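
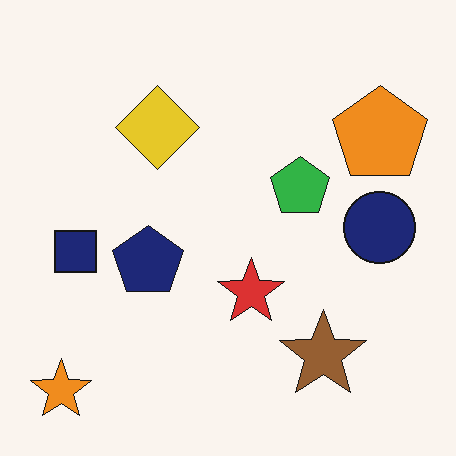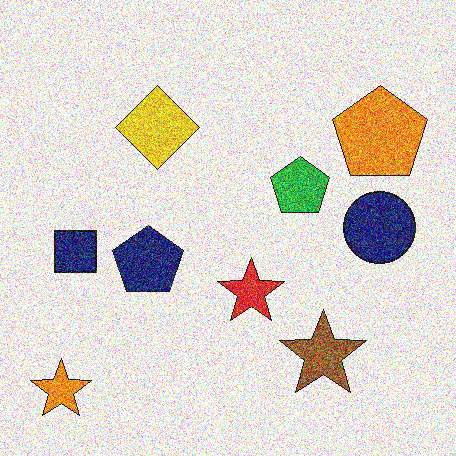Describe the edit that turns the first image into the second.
It was degraded with a thick layer of grain.

Random speckle covers the whole image, including the flat background.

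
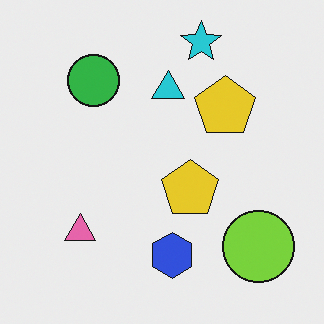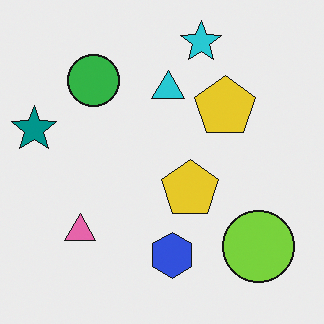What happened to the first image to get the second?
Overlaid with an additional teal star.

A teal star appears in the second image that is absent from the first.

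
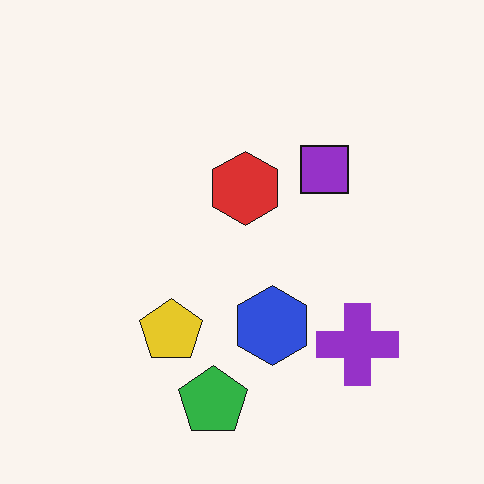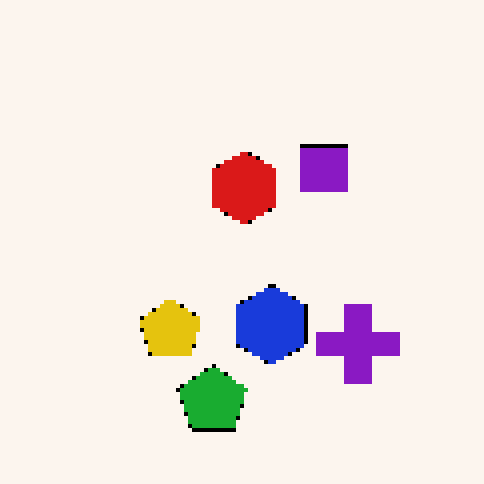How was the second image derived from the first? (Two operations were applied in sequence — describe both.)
This is the original image lightly pixelated (a mild mosaic effect), then given slightly increased contrast.

Shapes are reduced to large square blocks; fine edges and outlines are lost — a downscale-then-upscale (mosaic) effect. Tones are pushed away from mid-grey across the whole image — a global contrast change.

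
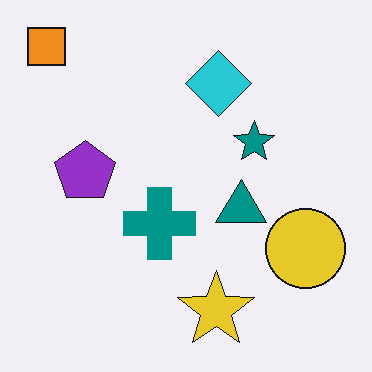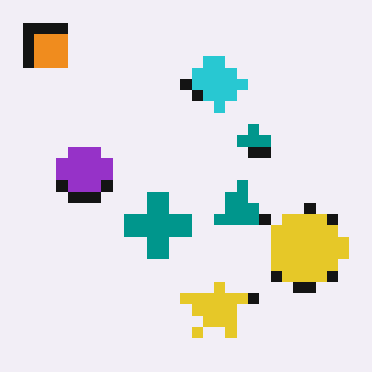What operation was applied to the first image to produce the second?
It was coarsely pixelated.

Shapes are reduced to large square blocks; fine edges and outlines are lost — a downscale-then-upscale (mosaic) effect.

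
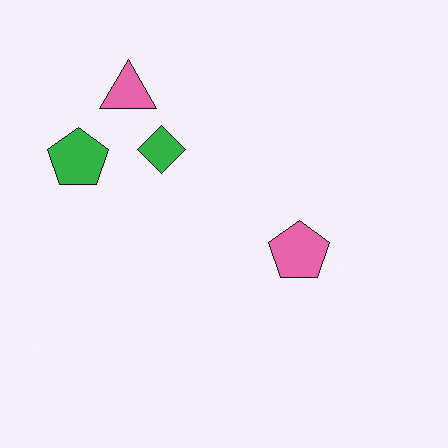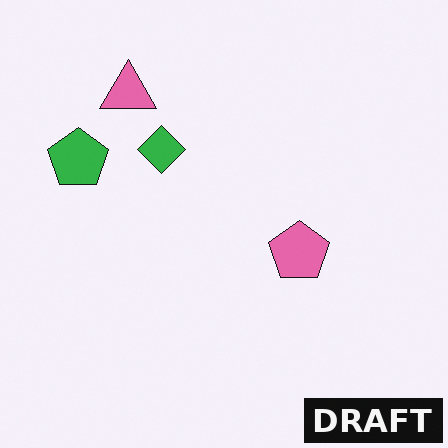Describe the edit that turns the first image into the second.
The transformation is: watermarked with the text "DRAFT" in the lower-right corner.

A dark label reading "DRAFT" appears in the lower-right corner.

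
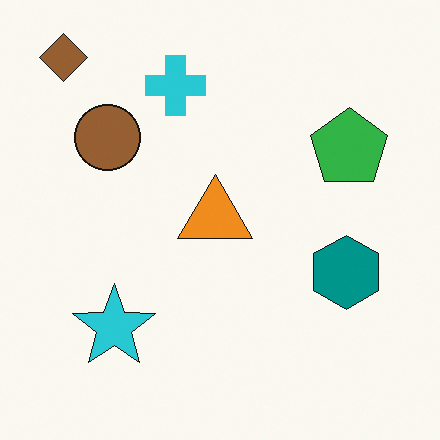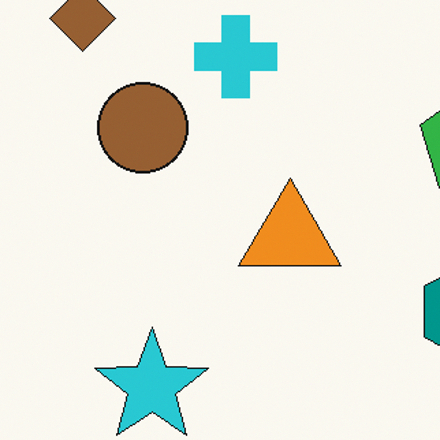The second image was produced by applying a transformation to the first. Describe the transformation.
This is the original image cropped to a modestly smaller region and rescaled.

The visible shapes are larger and the field of view is narrower; shapes near the original edges may be partly or wholly outside the frame — a crop-and-rescale.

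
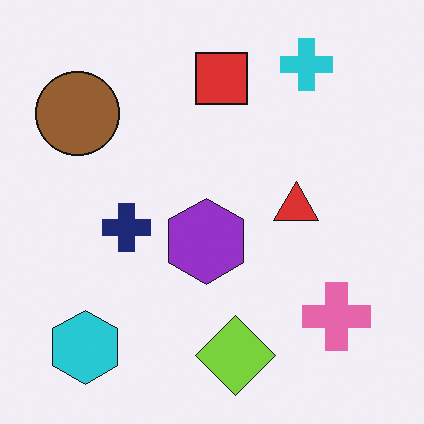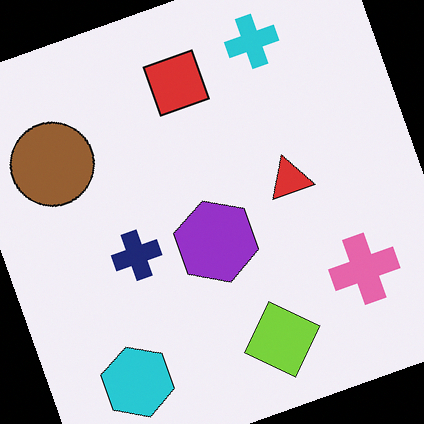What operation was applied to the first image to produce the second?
The image was rotated counter-clockwise by a moderate amount.

Every shape is tilted by the same angle and the image corners show triangular fill wedges — a whole-image rotation by a non-right angle.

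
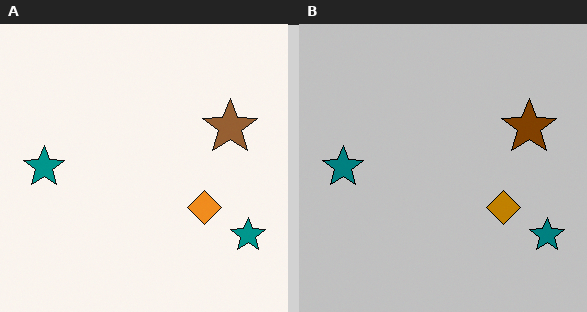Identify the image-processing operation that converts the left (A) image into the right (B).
Heavily posterized to just a handful of flat colors.

Each flat color has snapped to a coarser quantized level — most visibly, the near-white background has dropped to a flat grey.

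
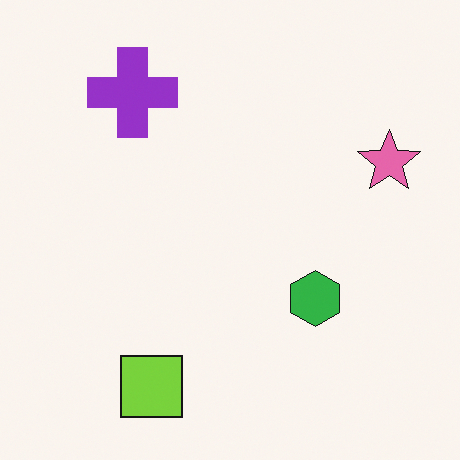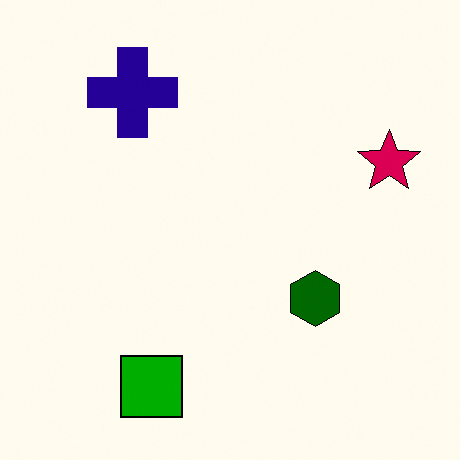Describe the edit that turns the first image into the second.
Given much higher contrast.

Tones are pushed away from mid-grey across the whole image — a global contrast change.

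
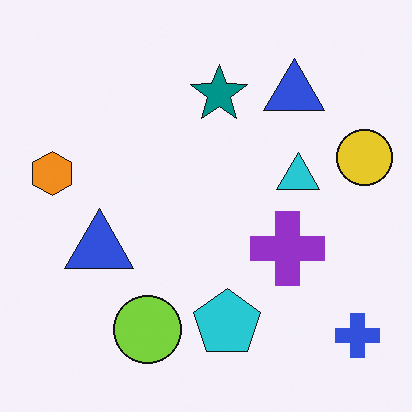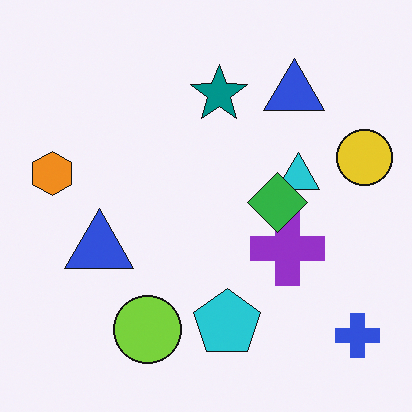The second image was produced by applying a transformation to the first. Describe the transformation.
It was overlaid with an additional green diamond.

A green diamond appears in the second image that is absent from the first.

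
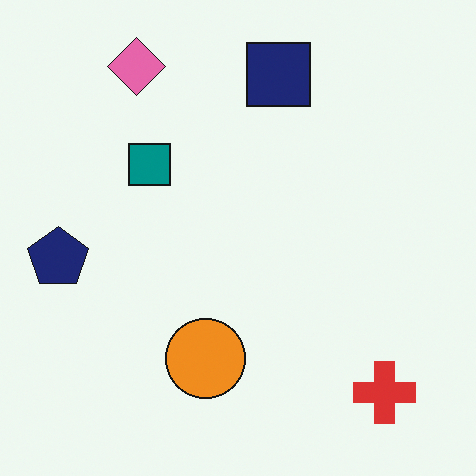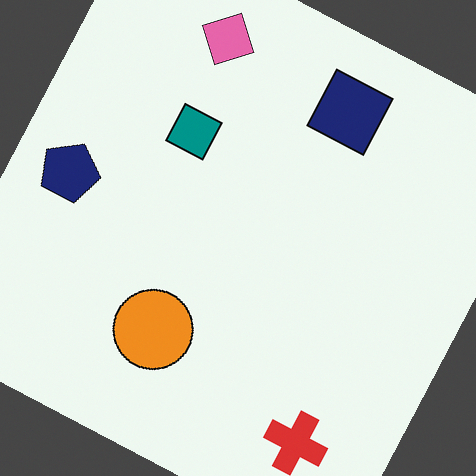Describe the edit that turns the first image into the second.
It was rotated clockwise by a clearly visible amount.

Every shape is tilted by the same angle and the image corners show triangular fill wedges — a whole-image rotation by a non-right angle.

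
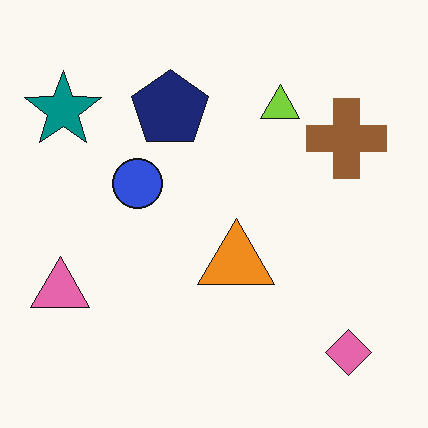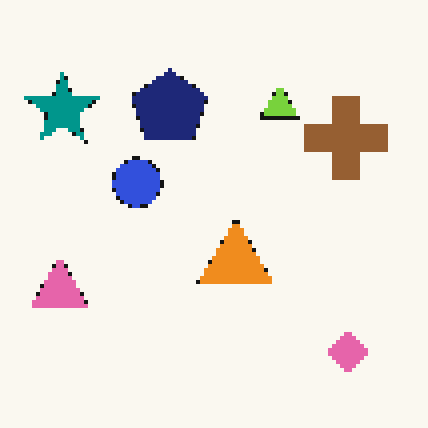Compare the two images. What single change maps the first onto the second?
Mildly pixelated.

Shapes are reduced to large square blocks; fine edges and outlines are lost — a downscale-then-upscale (mosaic) effect.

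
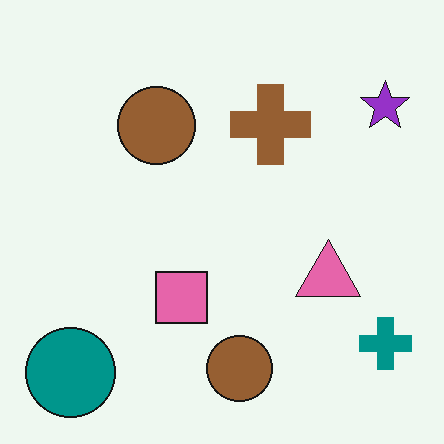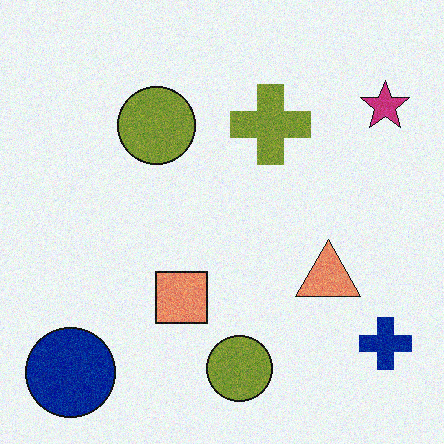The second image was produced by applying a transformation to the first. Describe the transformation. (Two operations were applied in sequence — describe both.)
The second image is the first degraded with a light layer of grain, then hue-shifted slightly.

Random speckle covers the whole image, including the flat background. Every shape's color has rotated by the same amount around the hue wheel — a uniform hue shift.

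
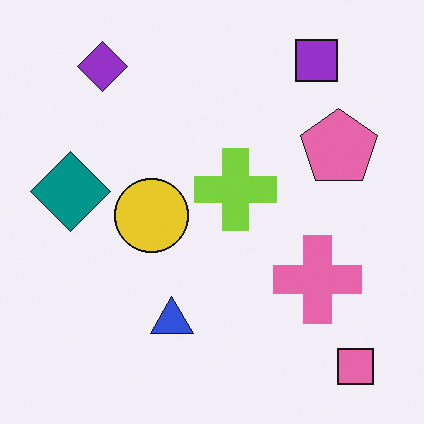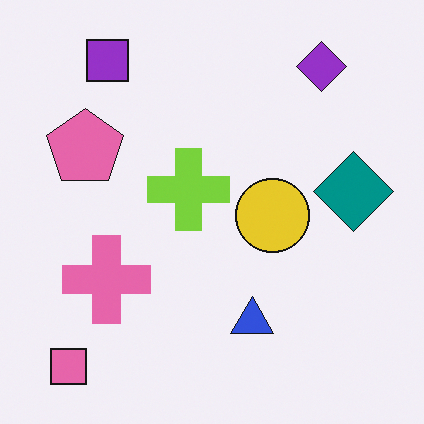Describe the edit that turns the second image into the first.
This is the original image flipped horizontally (left ↔ right).

The pink square is in the bottom-left of the second image and the bottom-right of the first — shapes on opposite sides of the vertical midline have swapped in a mirror flip.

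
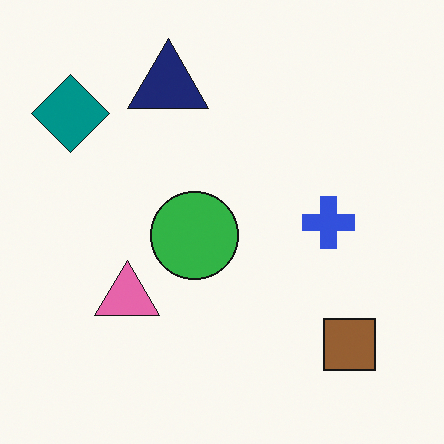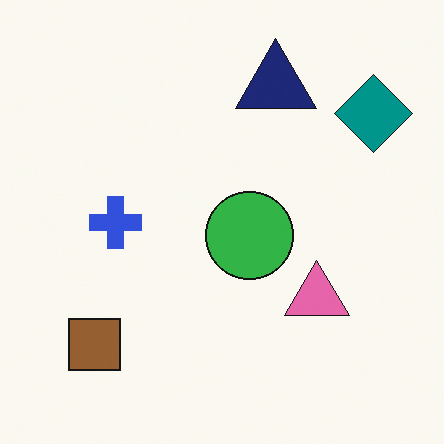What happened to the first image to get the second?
The image was flipped horizontally (left ↔ right).

The teal diamond is in the top-left of the first image and the top-right of the second — shapes on opposite sides of the vertical midline have swapped in a mirror flip.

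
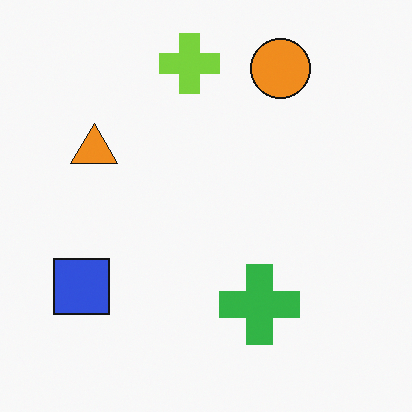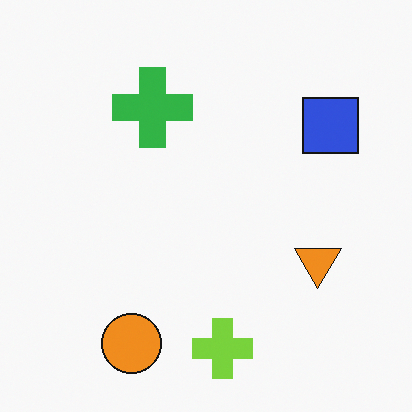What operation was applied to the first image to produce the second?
The second image is the first rotated 180°.

The orange circle sits in the top-right of the first image and the bottom-left of the second — consistent with a whole-image 180° rotation.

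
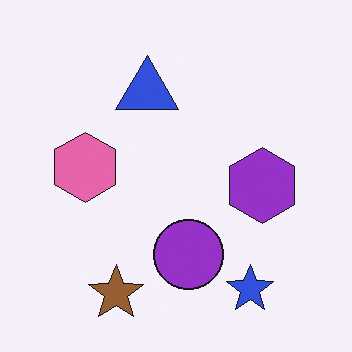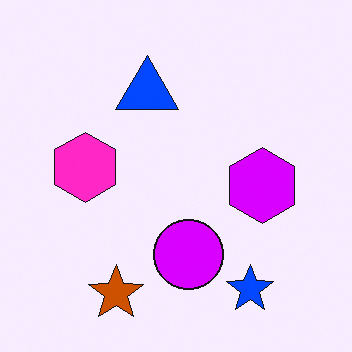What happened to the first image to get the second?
This is the original image made much more vivid (saturation change).

All colors are more vivid — a global saturation change.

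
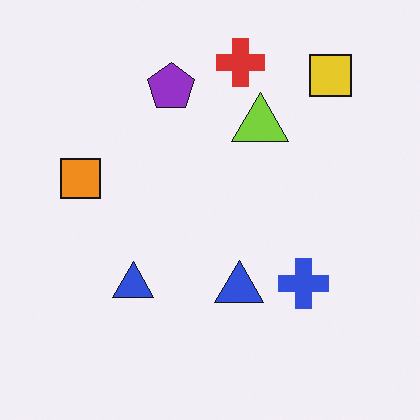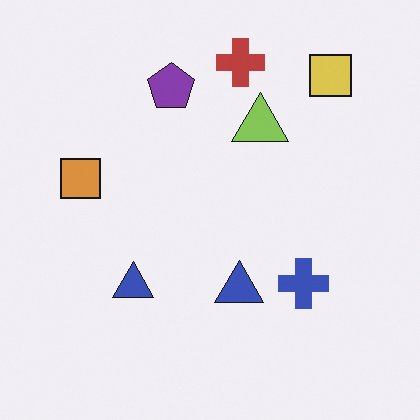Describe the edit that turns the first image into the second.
Slightly desaturated.

All colors are more muted and greyish — a global saturation change.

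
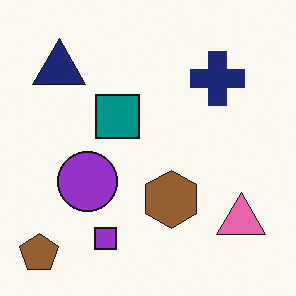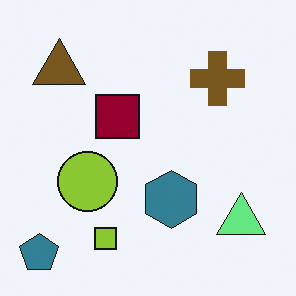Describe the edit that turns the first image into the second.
This is the original image hue-shifted through roughly half the color wheel.

Every shape's color has rotated by the same amount around the hue wheel — a uniform hue shift.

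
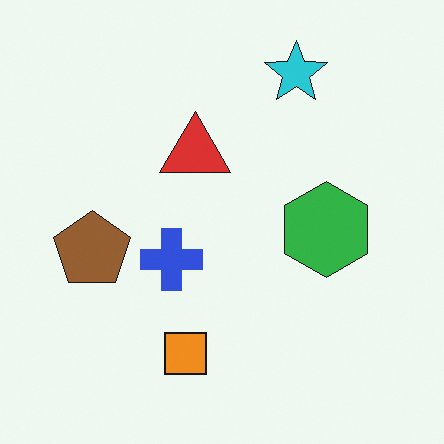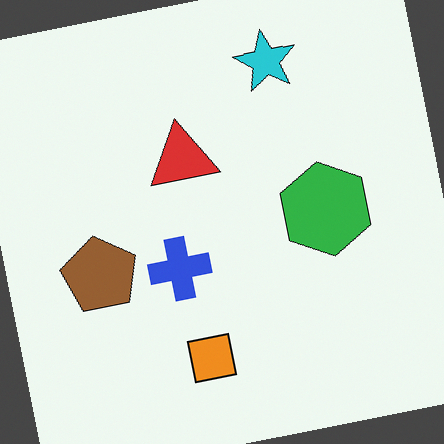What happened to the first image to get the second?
This is the original image rotated counter-clockwise by a slight angle.

Every shape is tilted by the same angle and the image corners show triangular fill wedges — a whole-image rotation by a non-right angle.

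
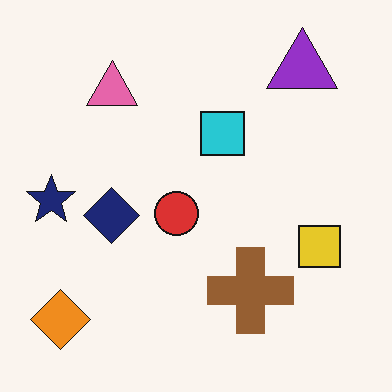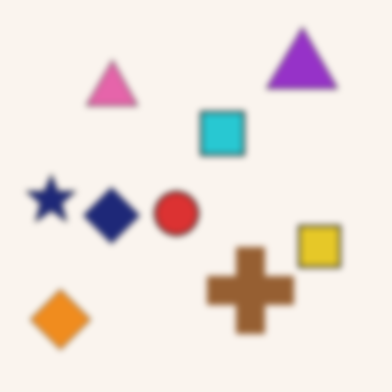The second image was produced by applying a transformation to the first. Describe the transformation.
Moderately blurred.

Shape edges and outlines are uniformly softened across the whole image.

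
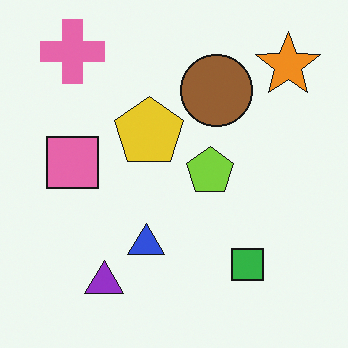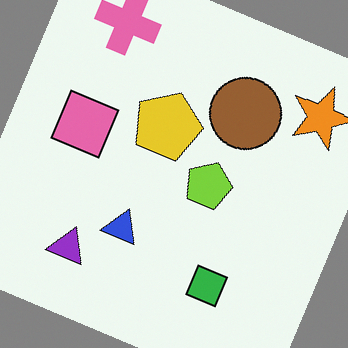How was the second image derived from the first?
The image was rotated clockwise by a moderate amount.

Every shape is tilted by the same angle and the image corners show triangular fill wedges — a whole-image rotation by a non-right angle.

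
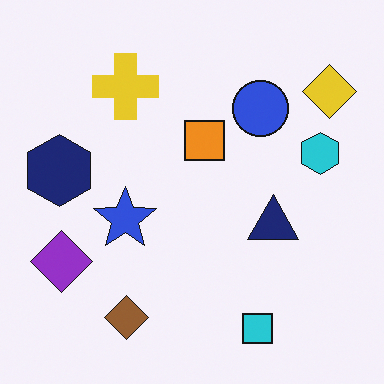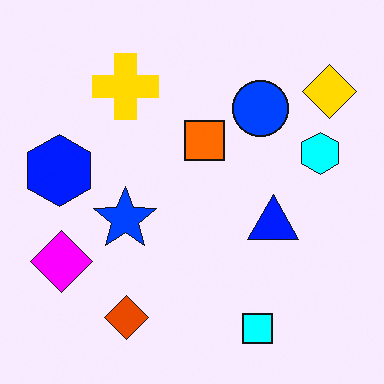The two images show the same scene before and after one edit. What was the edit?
The second image is the first made much more vivid (saturation change).

All colors are more vivid — a global saturation change.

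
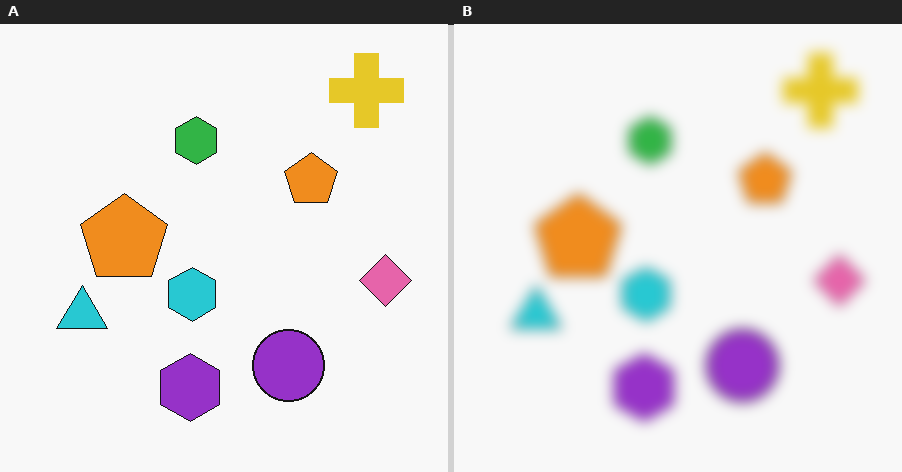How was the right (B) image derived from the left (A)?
This is the original image strongly gaussian-blurred.

Shape edges and outlines are uniformly softened across the whole image.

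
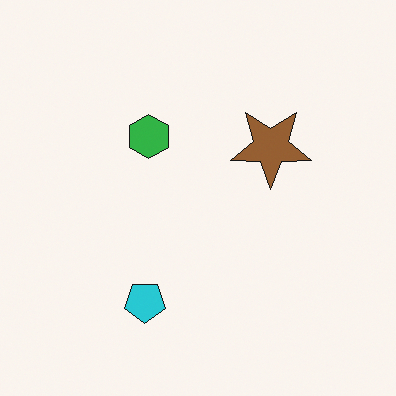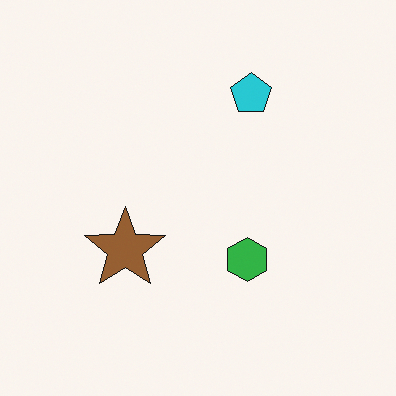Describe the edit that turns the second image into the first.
The transformation is: rotated 180°.

The cyan pentagon sits in the top of the second image and the bottom of the first — consistent with a whole-image 180° rotation.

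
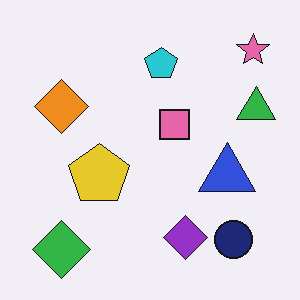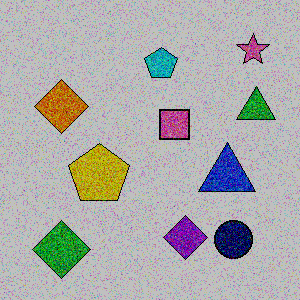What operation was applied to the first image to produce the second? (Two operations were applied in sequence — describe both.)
The second image is the first degraded with strong gaussian noise, then aggressively posterized.

Random speckle covers the whole image, including the flat background. Each flat color has snapped to a coarser quantized level — most visibly, the near-white background has dropped to a flat grey.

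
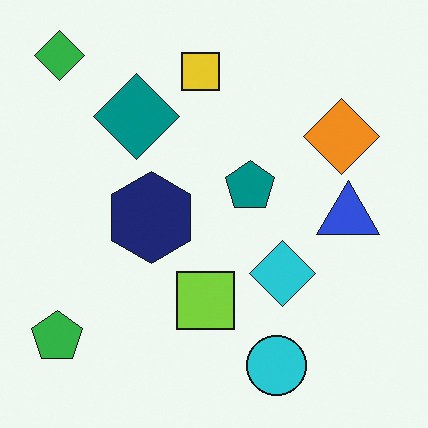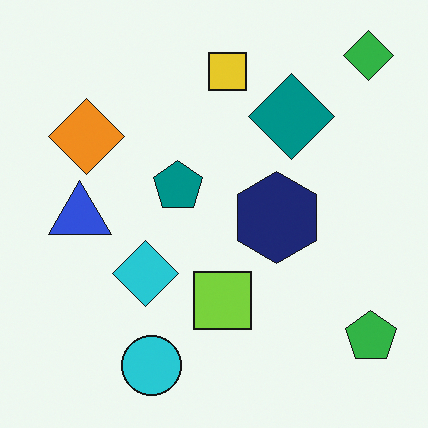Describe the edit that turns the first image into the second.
The second image is the first flipped horizontally (left ↔ right).

The green pentagon is in the bottom-left of the first image and the bottom-right of the second — shapes on opposite sides of the vertical midline have swapped in a mirror flip.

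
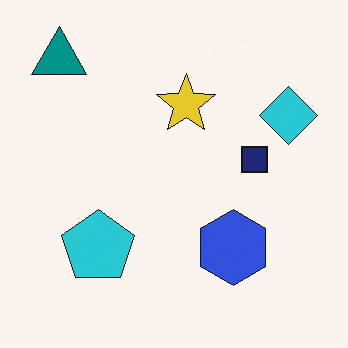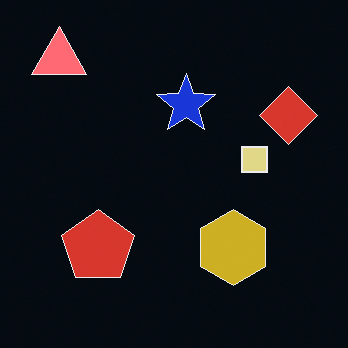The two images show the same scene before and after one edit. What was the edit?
This is the original image color-inverted (negative).

The light background has become dark and every shape's color is its complement — a photographic negative.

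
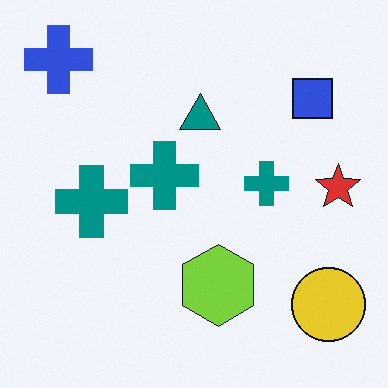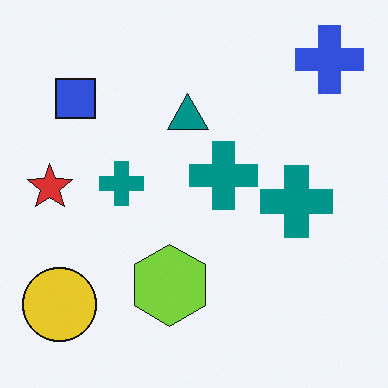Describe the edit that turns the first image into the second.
It was flipped horizontally (left ↔ right).

The red star is in the right of the first image and the left of the second — shapes on opposite sides of the vertical midline have swapped in a mirror flip.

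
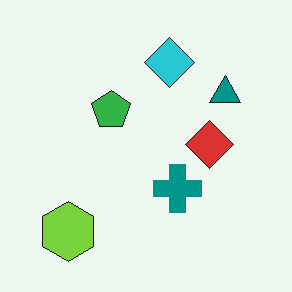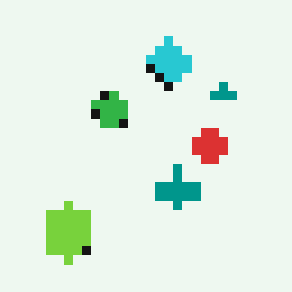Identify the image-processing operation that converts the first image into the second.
This is the original image coarsely pixelated.

Shapes are reduced to large square blocks; fine edges and outlines are lost — a downscale-then-upscale (mosaic) effect.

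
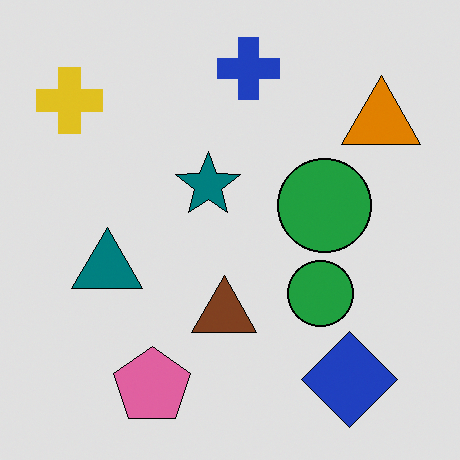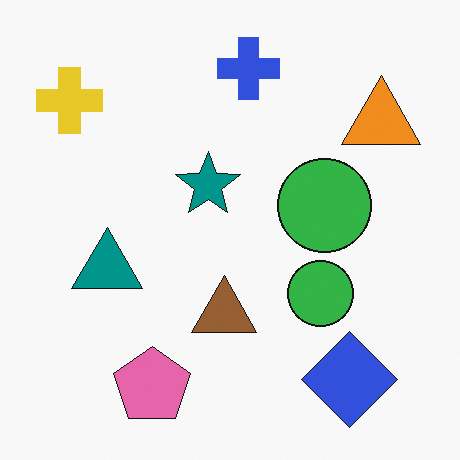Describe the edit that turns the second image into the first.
Posterized to a reduced palette.

Each flat color has snapped to a coarser quantized level — most visibly, the near-white background has dropped to a flat grey.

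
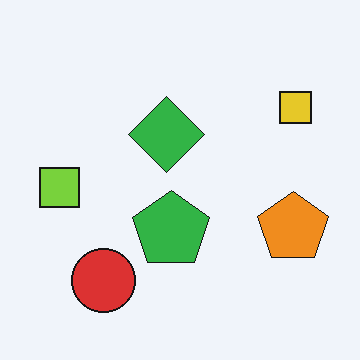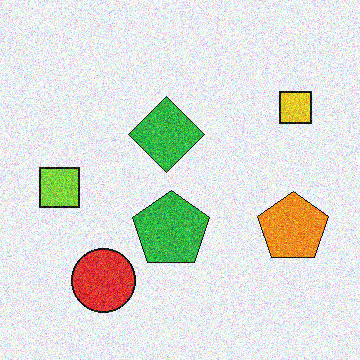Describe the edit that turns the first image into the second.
The second image is the first degraded with strong gaussian noise.

Random speckle covers the whole image, including the flat background.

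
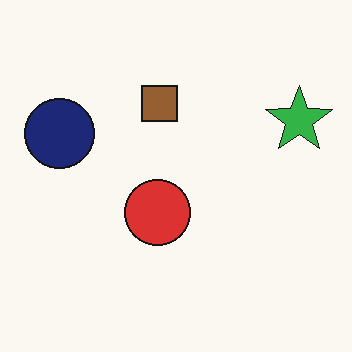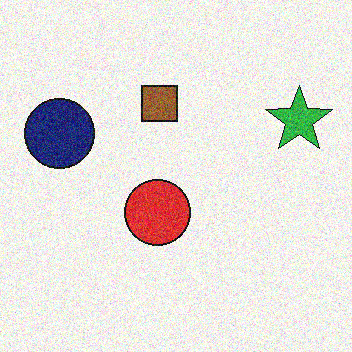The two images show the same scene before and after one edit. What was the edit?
The transformation is: degraded with visible gaussian noise.

Random speckle covers the whole image, including the flat background.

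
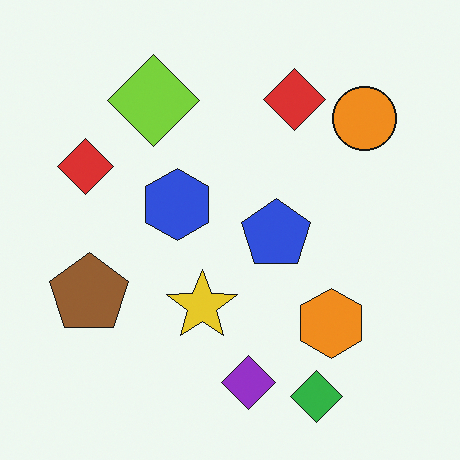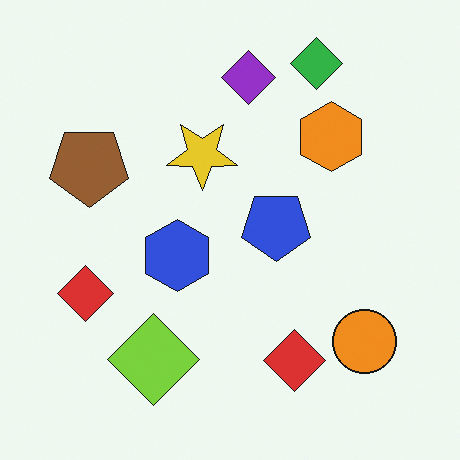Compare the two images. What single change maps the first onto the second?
It was flipped vertically (top ↔ bottom).

The green diamond is in the bottom-right of the first image and the top-right of the second — shapes on opposite sides of the horizontal midline have swapped in a mirror flip.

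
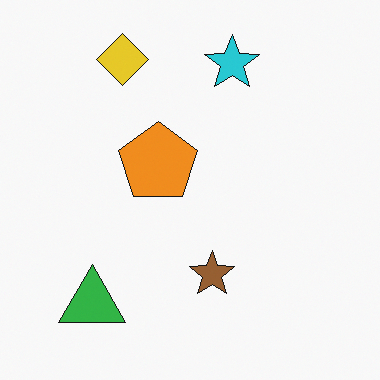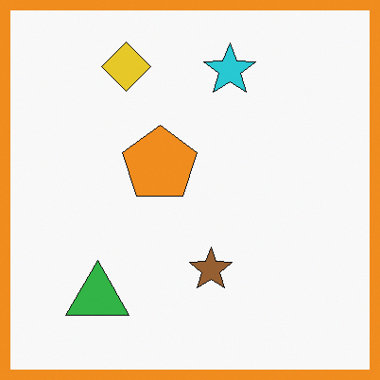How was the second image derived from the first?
It was framed with a orange border.

A solid orange frame runs around the edge of the second image, with the content slightly shrunk inside it.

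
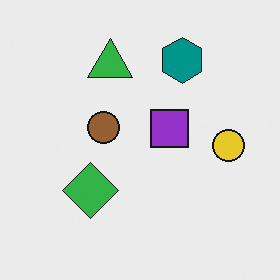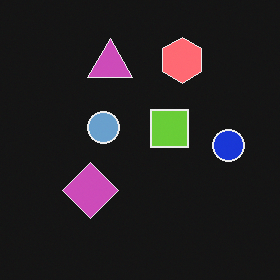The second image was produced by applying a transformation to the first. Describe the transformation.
Color-inverted (negative).

The light background has become dark and every shape's color is its complement — a photographic negative.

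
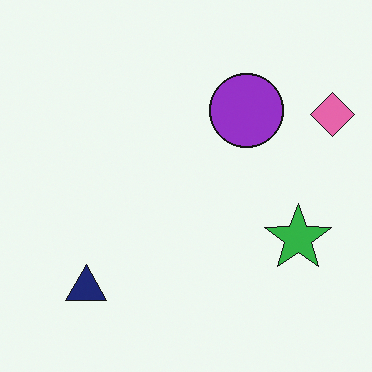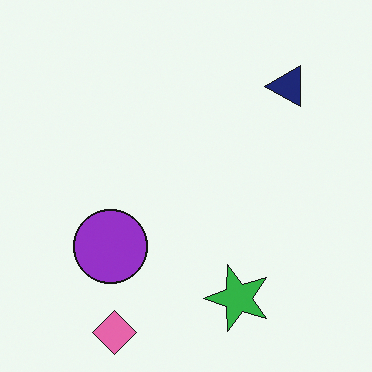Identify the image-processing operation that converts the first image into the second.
Transposed (reflected across the top-left ↔ bottom-right diagonal).

Shapes have swapped their row and column positions — what was in the top-right is now in the bottom-left — a diagonal reflection.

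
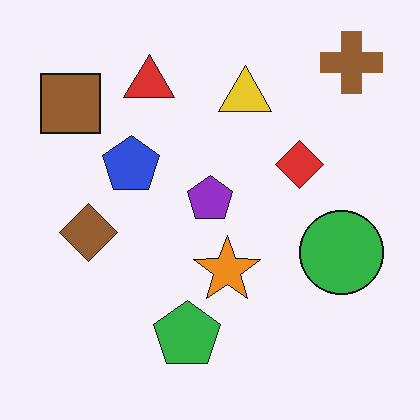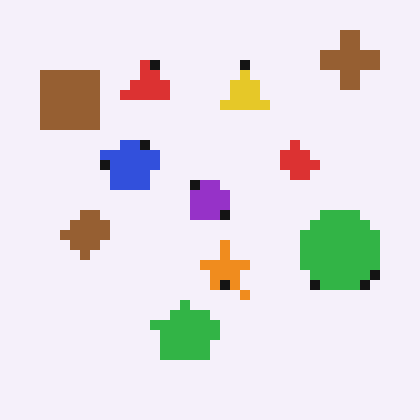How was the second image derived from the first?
The transformation is: heavily pixelated into large blocks.

Shapes are reduced to large square blocks; fine edges and outlines are lost — a downscale-then-upscale (mosaic) effect.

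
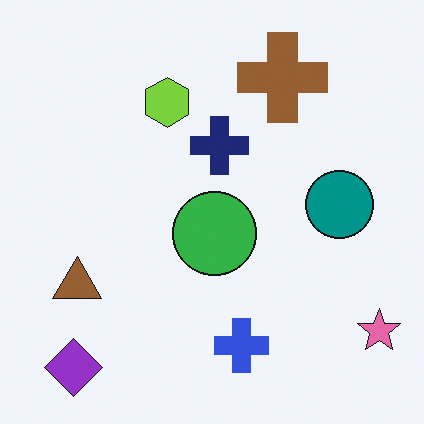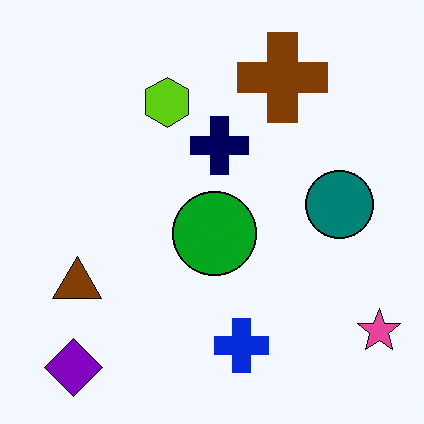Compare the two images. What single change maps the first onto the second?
Given slightly increased contrast.

Tones are pushed away from mid-grey across the whole image — a global contrast change.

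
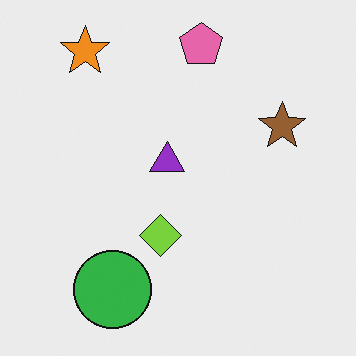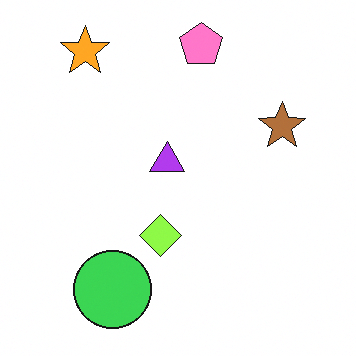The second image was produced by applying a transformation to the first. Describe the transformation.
This is the original image brightened a little.

Every pixel — background and shapes alike — is uniformly brightened.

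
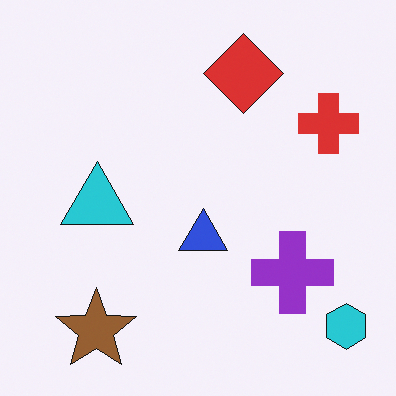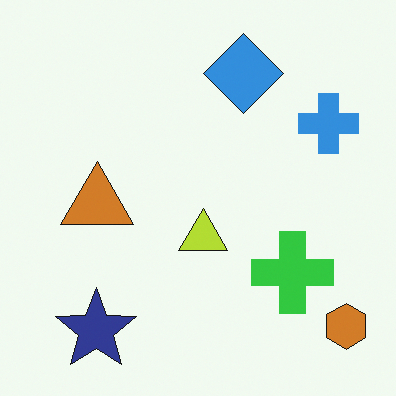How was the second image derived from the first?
This is the original image hue-shifted through roughly half the color wheel.

Every shape's color has rotated by the same amount around the hue wheel — a uniform hue shift.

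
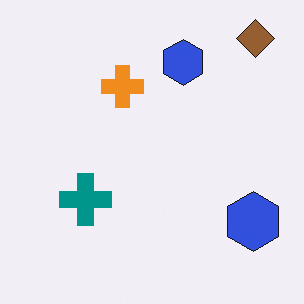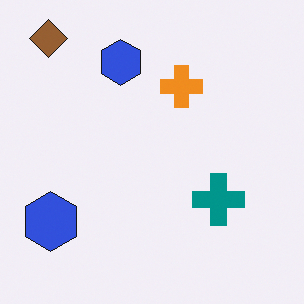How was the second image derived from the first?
The second image is the first flipped horizontally (left ↔ right).

The brown diamond is in the top-right of the first image and the top-left of the second — shapes on opposite sides of the vertical midline have swapped in a mirror flip.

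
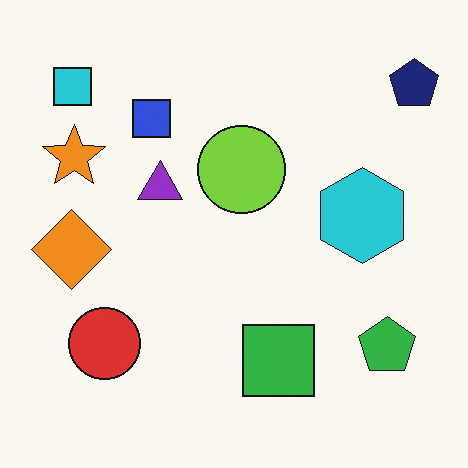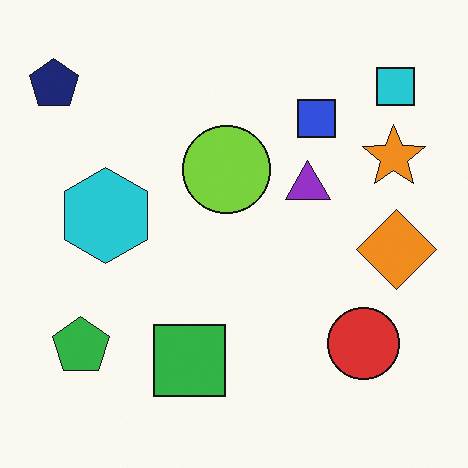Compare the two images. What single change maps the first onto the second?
Flipped horizontally (left ↔ right).

The navy pentagon is in the top-right of the first image and the top-left of the second — shapes on opposite sides of the vertical midline have swapped in a mirror flip.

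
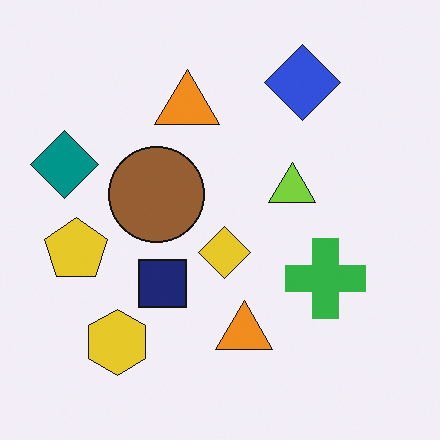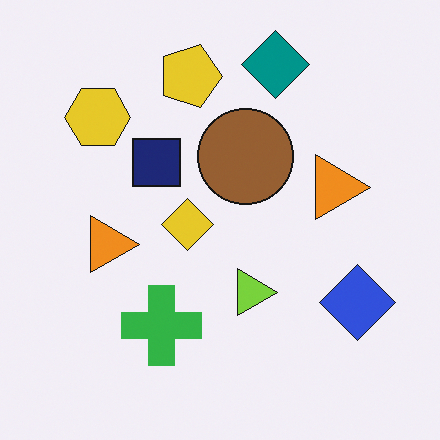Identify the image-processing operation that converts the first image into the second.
Rotated 90° clockwise.

The teal diamond sits in the left of the first image and the top of the second — consistent with a whole-image 90° clockwise rotation.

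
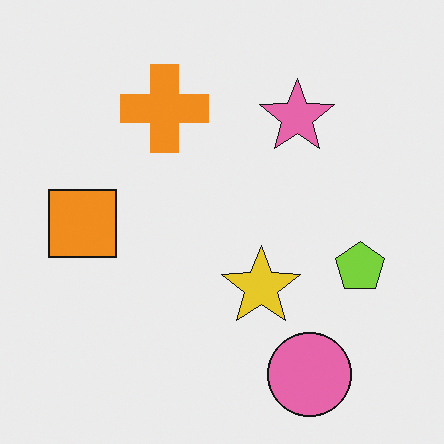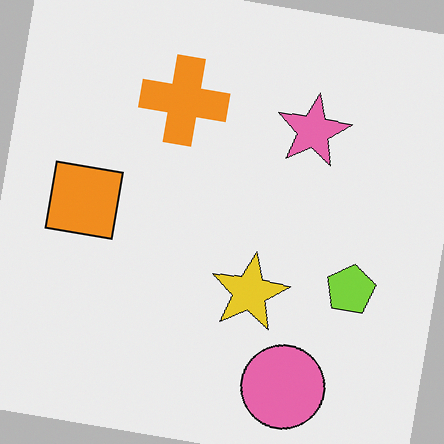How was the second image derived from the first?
This is the original image rotated clockwise by a small amount.

Every shape is tilted by the same angle and the image corners show triangular fill wedges — a whole-image rotation by a non-right angle.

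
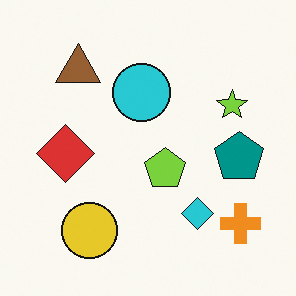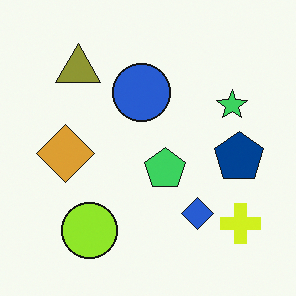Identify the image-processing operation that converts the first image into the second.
This is the original image hue-shifted slightly.

Every shape's color has rotated by the same amount around the hue wheel — a uniform hue shift.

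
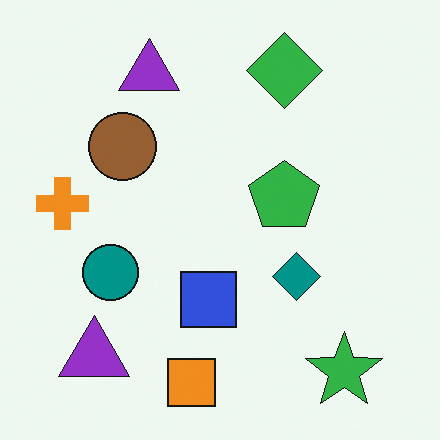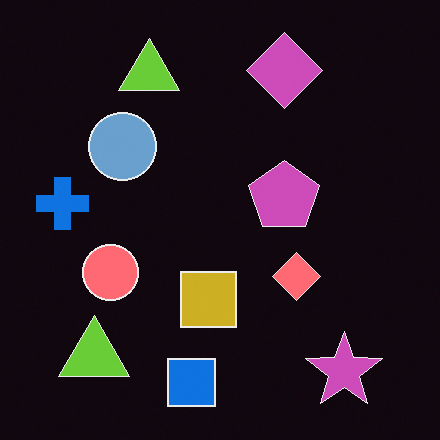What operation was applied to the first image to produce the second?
The image was color-inverted (negative).

The light background has become dark and every shape's color is its complement — a photographic negative.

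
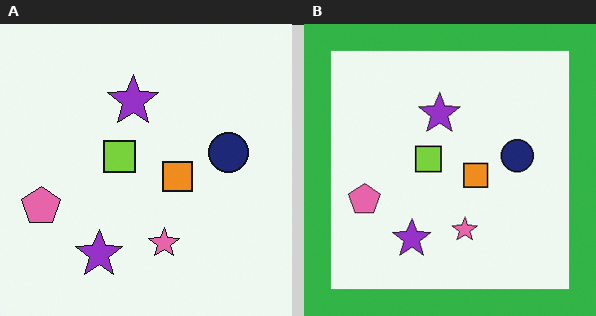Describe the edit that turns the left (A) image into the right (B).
The right (B) image is the left (A) framed with a green border.

A solid green frame runs around the edge of the right (B) image, with the content slightly shrunk inside it.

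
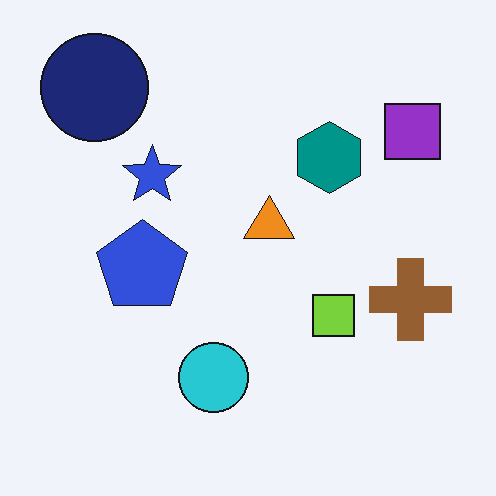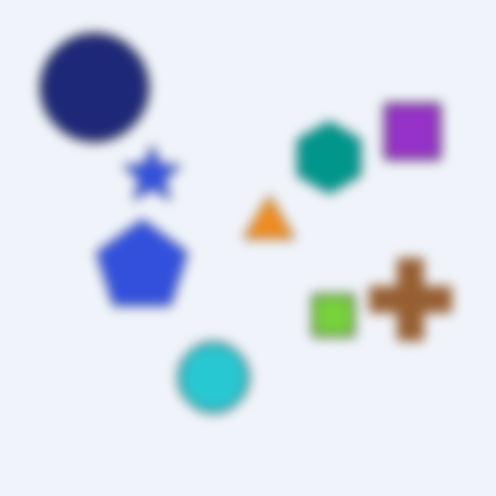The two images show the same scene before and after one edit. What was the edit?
The image was strongly gaussian-blurred.

Shape edges and outlines are uniformly softened across the whole image.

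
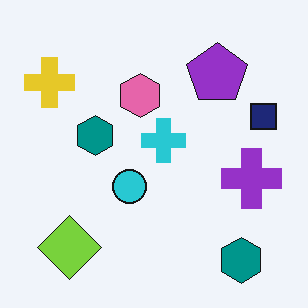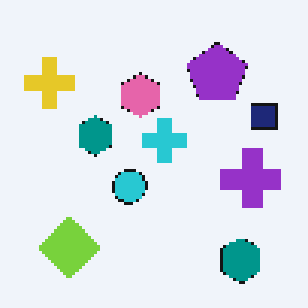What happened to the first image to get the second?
The second image is the first mildly pixelated.

Shapes are reduced to large square blocks; fine edges and outlines are lost — a downscale-then-upscale (mosaic) effect.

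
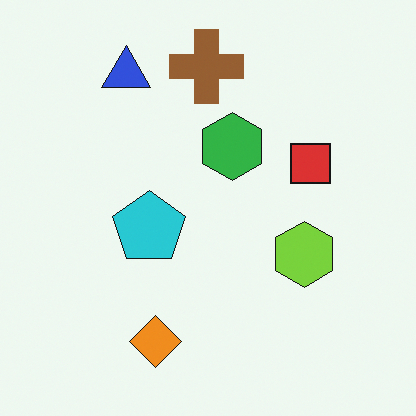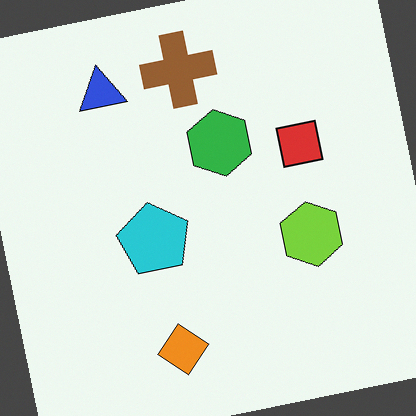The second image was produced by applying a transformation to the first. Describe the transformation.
The transformation is: rotated counter-clockwise by a small amount.

Every shape is tilted by the same angle and the image corners show triangular fill wedges — a whole-image rotation by a non-right angle.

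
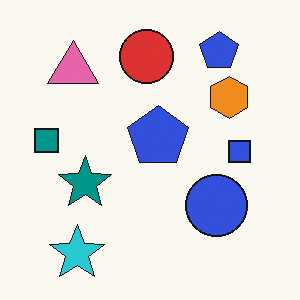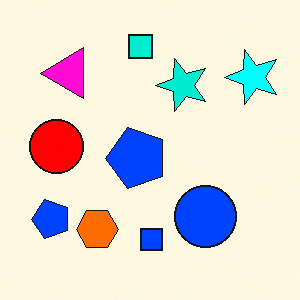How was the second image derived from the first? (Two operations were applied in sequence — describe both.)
The image was made much more vivid (saturation change), then transposed (reflected across the top-left ↔ bottom-right diagonal).

All colors are more vivid — a global saturation change. Shapes have swapped their row and column positions — what was in the top-right is now in the bottom-left — a diagonal reflection.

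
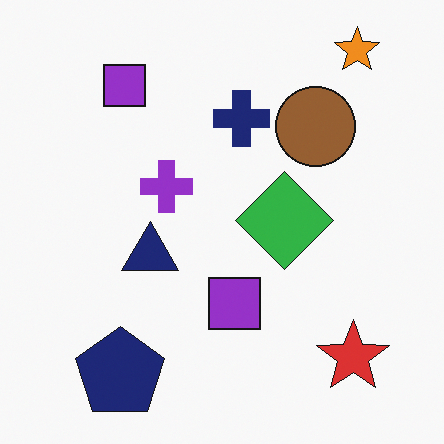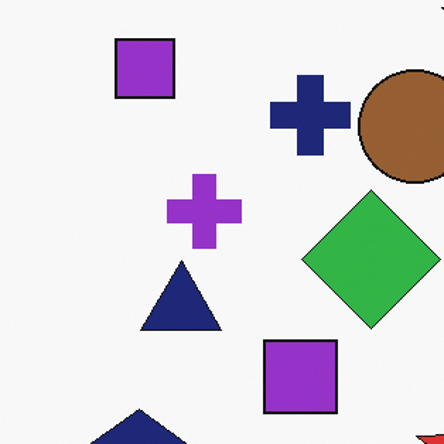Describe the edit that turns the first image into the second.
It was cropped to a modestly smaller region and rescaled.

The visible shapes are larger and the field of view is narrower; shapes near the original edges may be partly or wholly outside the frame — a crop-and-rescale.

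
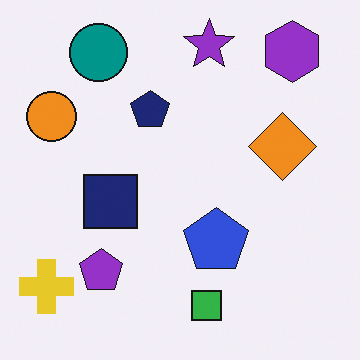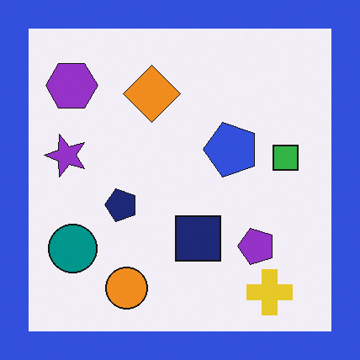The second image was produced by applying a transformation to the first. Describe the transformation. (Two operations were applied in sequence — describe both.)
The image was rotated 90° counter-clockwise, then framed with a blue border.

The yellow cross sits in the bottom-left of the first image and the bottom-right of the second — consistent with a whole-image 90° counter-clockwise rotation. A solid blue frame runs around the edge of the second image, with the content slightly shrunk inside it.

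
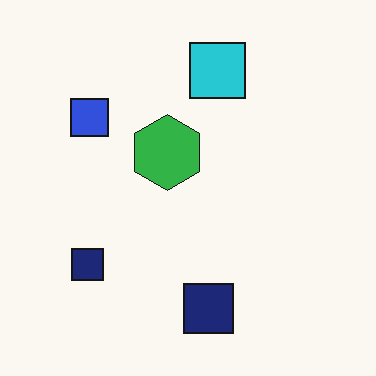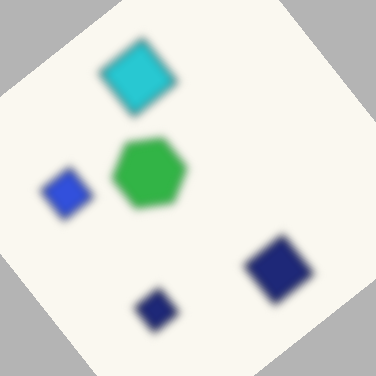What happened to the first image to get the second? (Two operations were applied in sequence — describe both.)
It was noticeably gaussian-blurred, then rotated counter-clockwise by a large amount — several tens of degrees.

Shape edges and outlines are uniformly softened across the whole image. Every shape is tilted by the same angle and the image corners show triangular fill wedges — a whole-image rotation by a non-right angle.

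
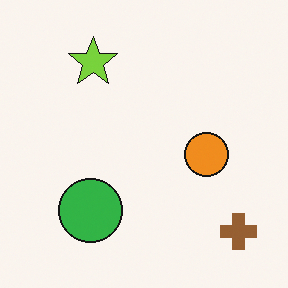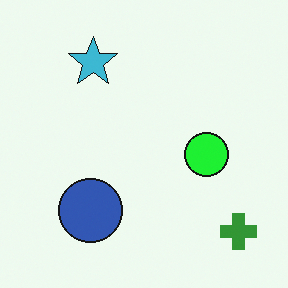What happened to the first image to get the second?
The second image is the first hue-shifted noticeably.

Every shape's color has rotated by the same amount around the hue wheel — a uniform hue shift.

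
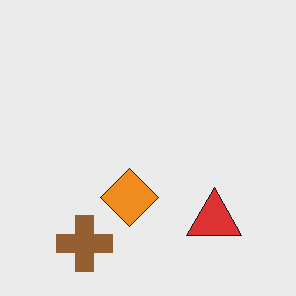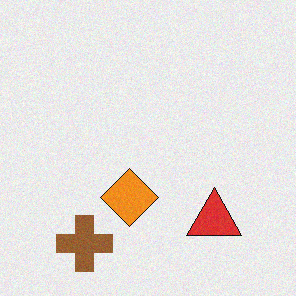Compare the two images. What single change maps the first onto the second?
The second image is the first degraded with a light layer of grain.

Random speckle covers the whole image, including the flat background.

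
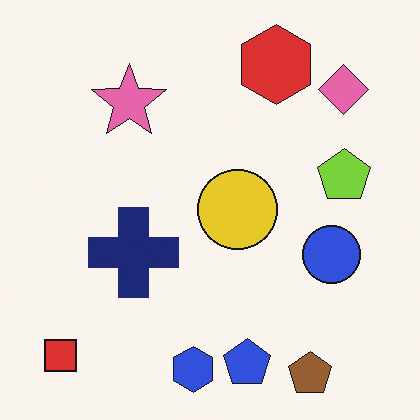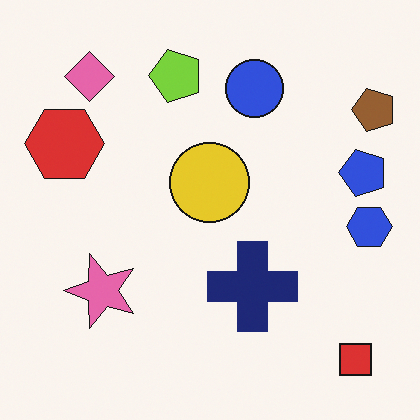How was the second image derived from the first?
This is the original image rotated 90° counter-clockwise.

The red square sits in the bottom-left of the first image and the bottom-right of the second — consistent with a whole-image 90° counter-clockwise rotation.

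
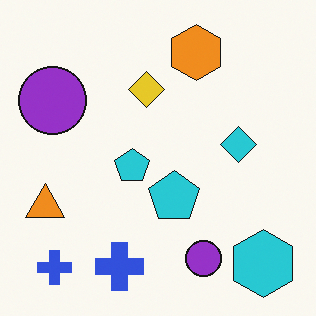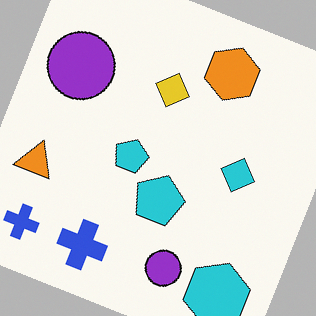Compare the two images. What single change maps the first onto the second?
Rotated clockwise by a moderate amount.

Every shape is tilted by the same angle and the image corners show triangular fill wedges — a whole-image rotation by a non-right angle.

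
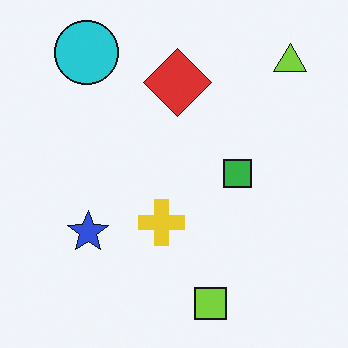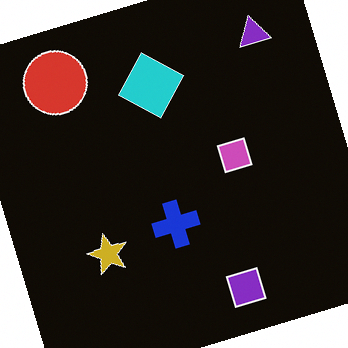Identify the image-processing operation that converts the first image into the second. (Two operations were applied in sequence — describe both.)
Rotated counter-clockwise by a moderate amount, then color-inverted (negative).

Every shape is tilted by the same angle and the image corners show triangular fill wedges — a whole-image rotation by a non-right angle. The light background has become dark and every shape's color is its complement — a photographic negative.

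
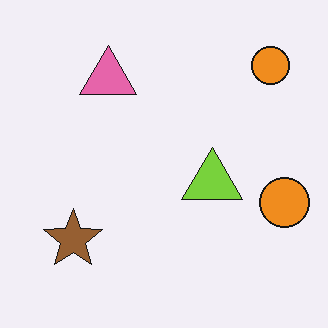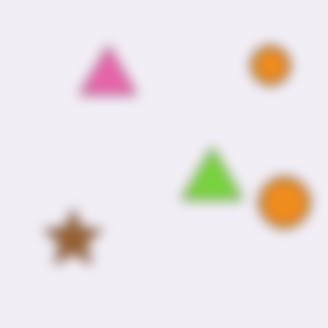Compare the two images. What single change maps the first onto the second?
Heavily blurred.

Shape edges and outlines are uniformly softened across the whole image.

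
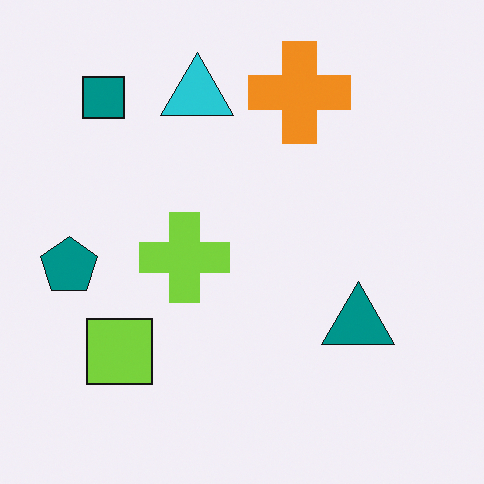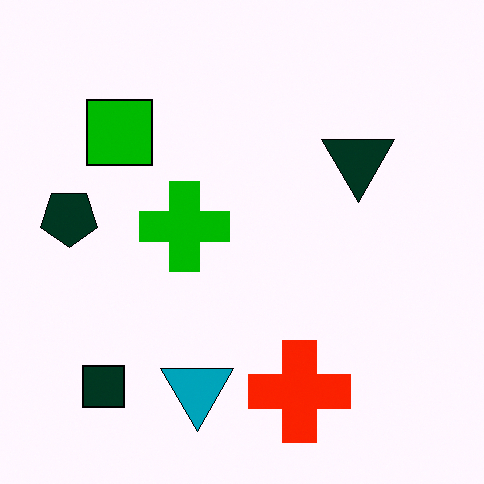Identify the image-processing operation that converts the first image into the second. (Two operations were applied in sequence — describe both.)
Flipped vertically (top ↔ bottom), then boosted in contrast.

The orange cross is in the top of the first image and the bottom of the second — shapes on opposite sides of the horizontal midline have swapped in a mirror flip. Tones are pushed away from mid-grey across the whole image — a global contrast change.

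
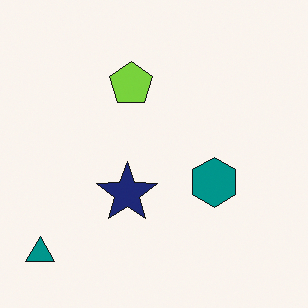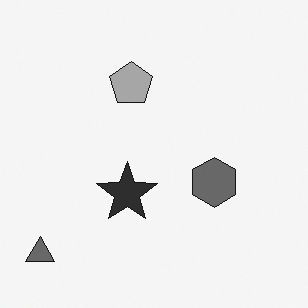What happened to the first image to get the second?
The second image is the first converted to grayscale.

All color is removed — every shape is now a shade of grey.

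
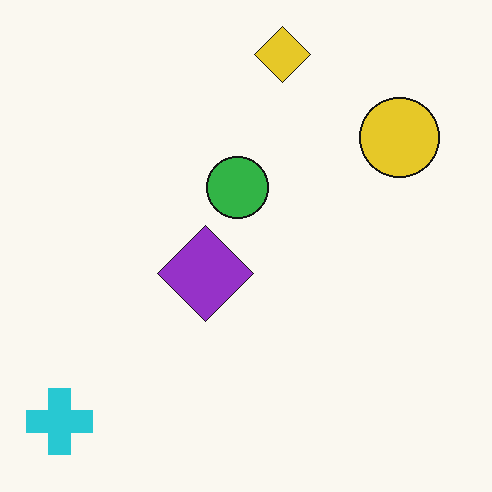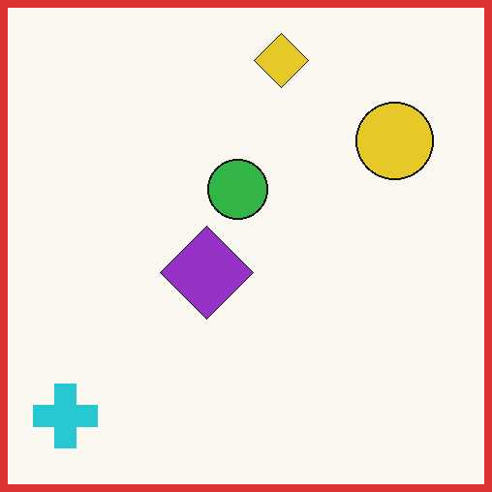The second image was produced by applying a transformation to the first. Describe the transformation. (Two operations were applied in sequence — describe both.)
It was JPEG-compressed with visible artifacts, then framed with a red border.

Blocky 8×8 compression artifacts appear around shape edges and the flat background shows ringing — characteristic JPEG degradation. A solid red frame runs around the edge of the second image, with the content slightly shrunk inside it.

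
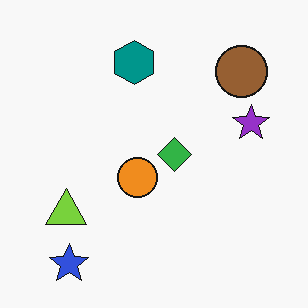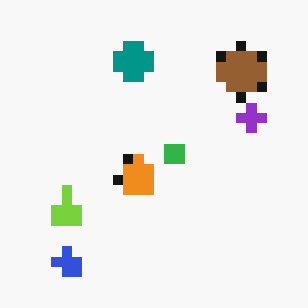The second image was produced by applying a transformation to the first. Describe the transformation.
The transformation is: heavily pixelated into large blocks.

Shapes are reduced to large square blocks; fine edges and outlines are lost — a downscale-then-upscale (mosaic) effect.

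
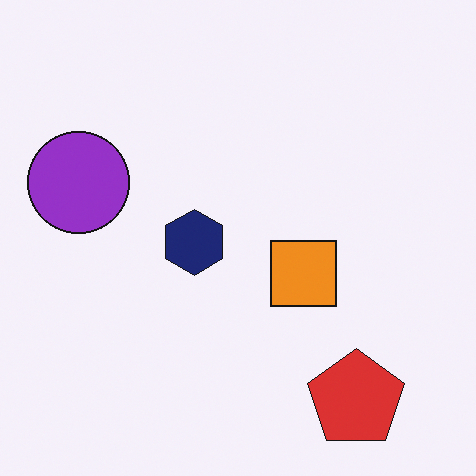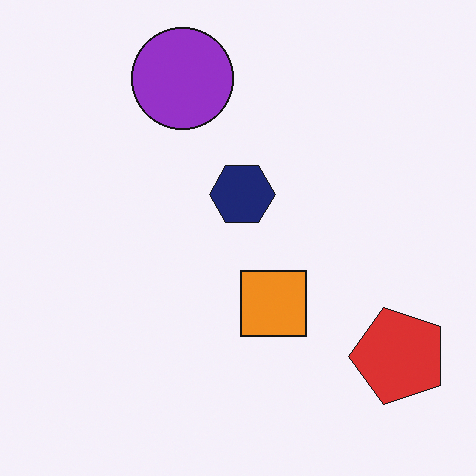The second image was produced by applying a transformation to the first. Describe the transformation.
The image was transposed (reflected across the top-left ↔ bottom-right diagonal).

Shapes have swapped their row and column positions — what was in the top-right is now in the bottom-left — a diagonal reflection.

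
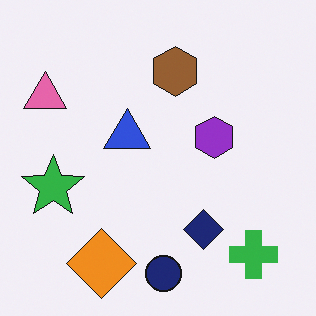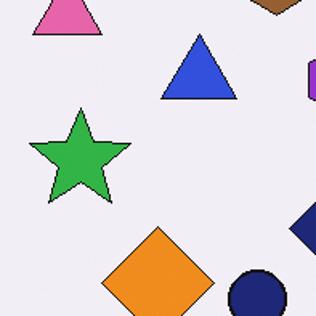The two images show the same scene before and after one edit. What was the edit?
The image was cropped to a modestly smaller region and rescaled.

The visible shapes are larger and the field of view is narrower; shapes near the original edges may be partly or wholly outside the frame — a crop-and-rescale.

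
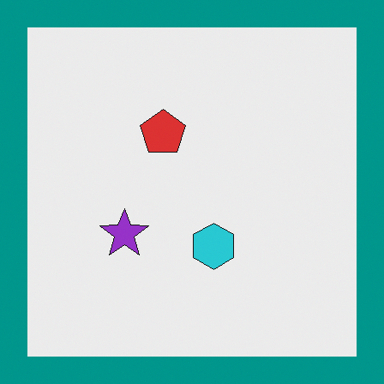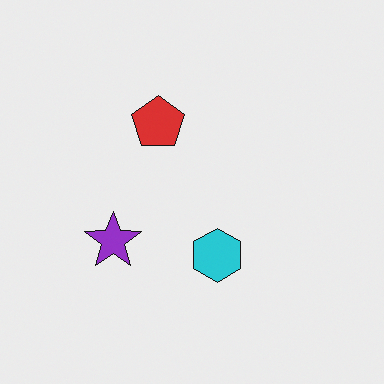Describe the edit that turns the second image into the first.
Framed with a teal border.

A solid teal frame runs around the edge of the first image, with the content slightly shrunk inside it.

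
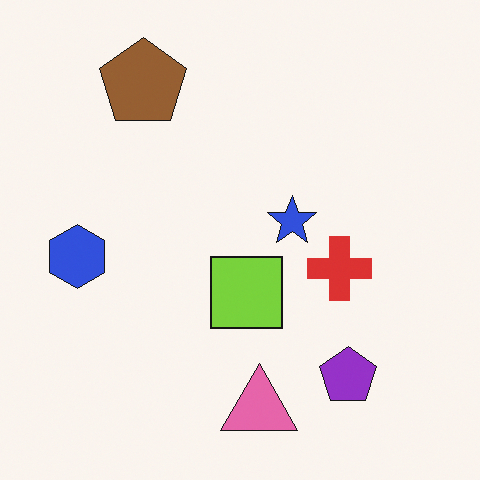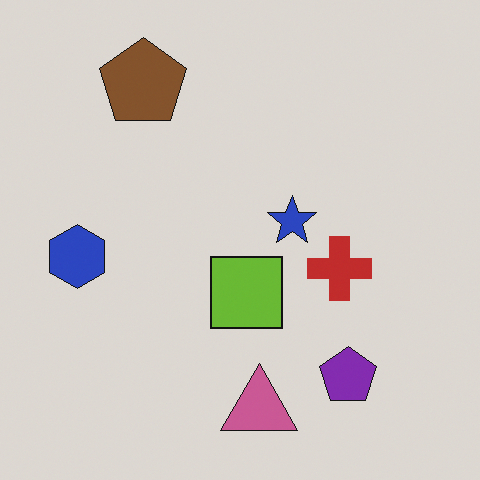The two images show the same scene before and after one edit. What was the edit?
The image was slightly darkened.

Every pixel — background and shapes alike — is uniformly darkened.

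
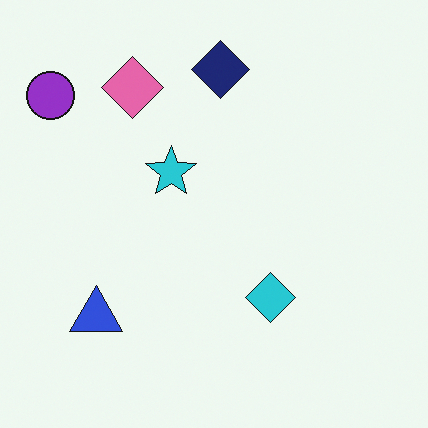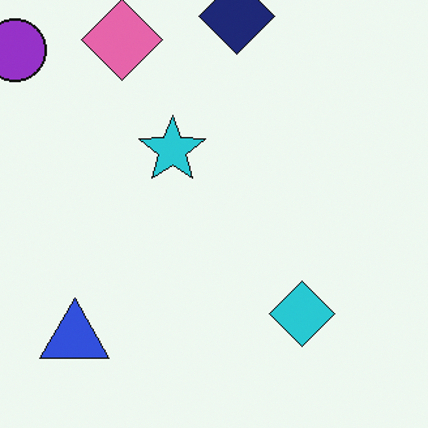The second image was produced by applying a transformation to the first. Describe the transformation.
It was cropped slightly and scaled back up.

The visible shapes are larger and the field of view is narrower; shapes near the original edges may be partly or wholly outside the frame — a crop-and-rescale.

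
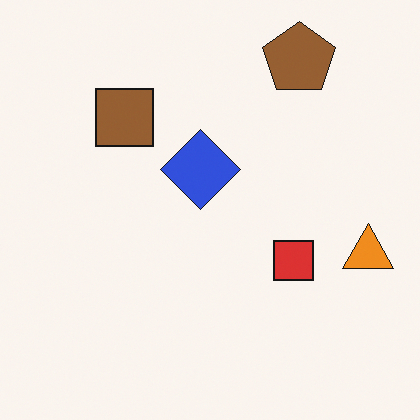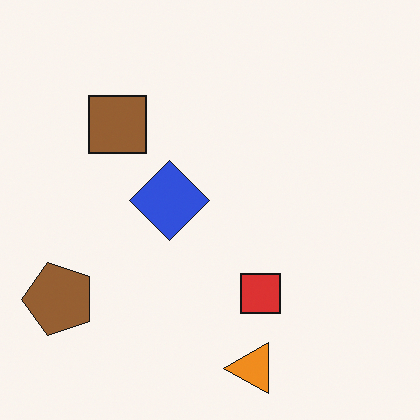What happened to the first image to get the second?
The second image is the first transposed (reflected across the top-left ↔ bottom-right diagonal).

Shapes have swapped their row and column positions — what was in the top-right is now in the bottom-left — a diagonal reflection.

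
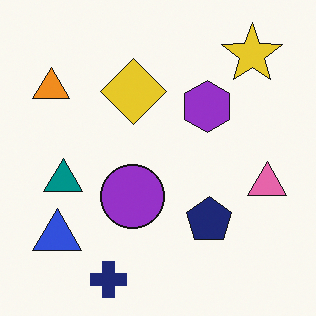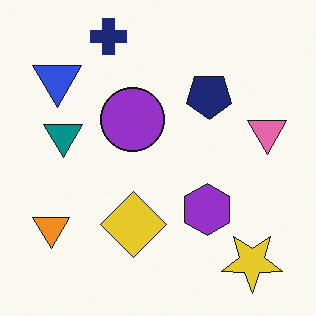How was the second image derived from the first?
The second image is the first flipped vertically (top ↔ bottom).

The navy cross is in the bottom of the first image and the top of the second — shapes on opposite sides of the horizontal midline have swapped in a mirror flip.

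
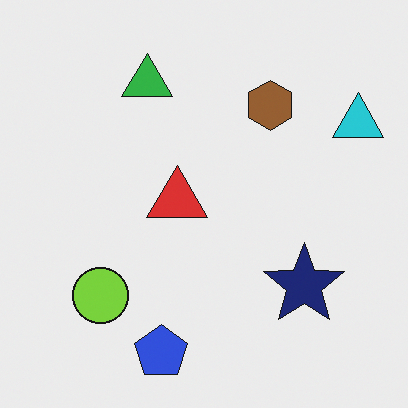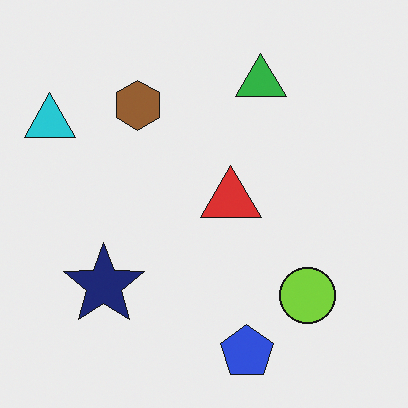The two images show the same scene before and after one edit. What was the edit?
The second image is the first flipped horizontally (left ↔ right).

The cyan triangle is in the top-right of the first image and the top-left of the second — shapes on opposite sides of the vertical midline have swapped in a mirror flip.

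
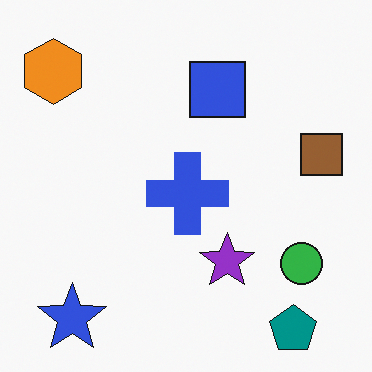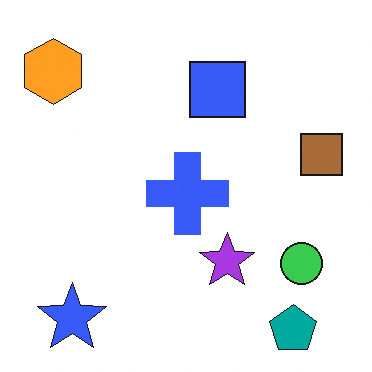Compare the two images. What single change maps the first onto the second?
It was slightly brightened.

Every pixel — background and shapes alike — is uniformly brightened.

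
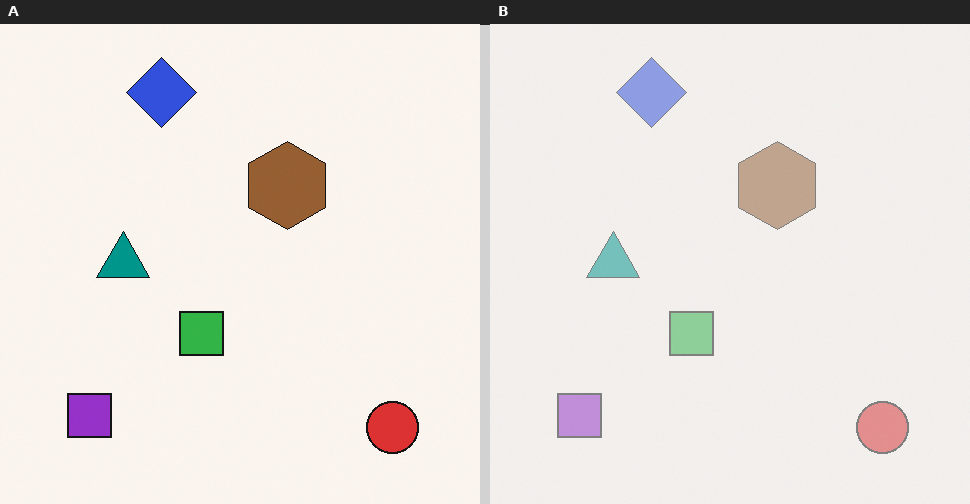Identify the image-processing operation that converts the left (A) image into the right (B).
The image was given much lower contrast.

Tones are pushed toward mid-grey across the whole image — a global contrast change.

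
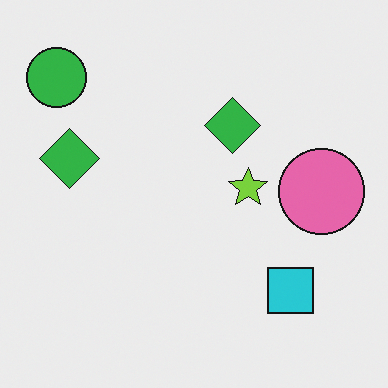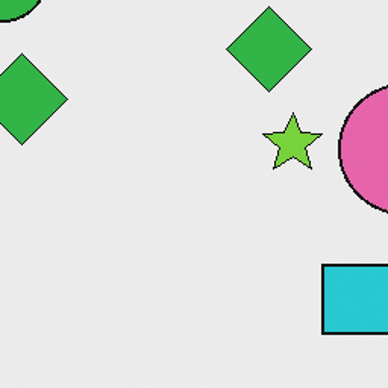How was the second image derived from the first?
Cropped slightly and scaled back up.

The visible shapes are larger and the field of view is narrower; shapes near the original edges may be partly or wholly outside the frame — a crop-and-rescale.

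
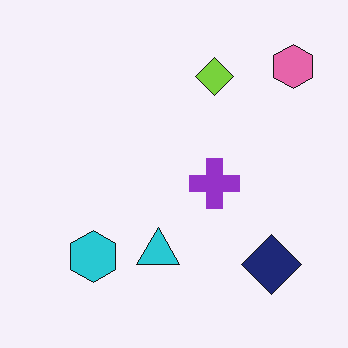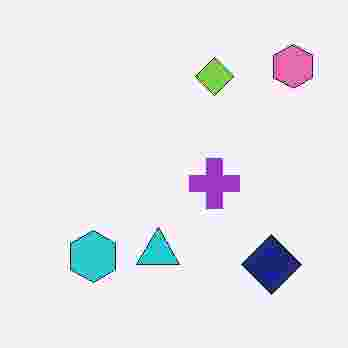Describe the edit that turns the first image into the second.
This is the original image heavily JPEG-compressed with obvious blocking artifacts.

Blocky 8×8 compression artifacts appear around shape edges and the flat background shows ringing — characteristic JPEG degradation.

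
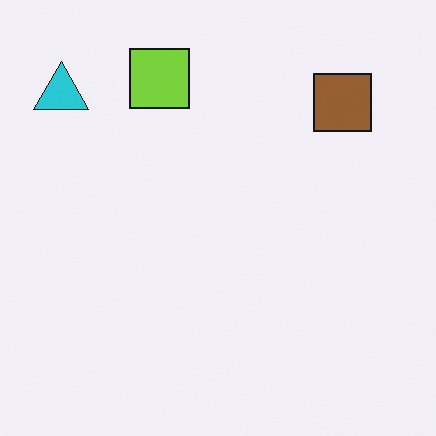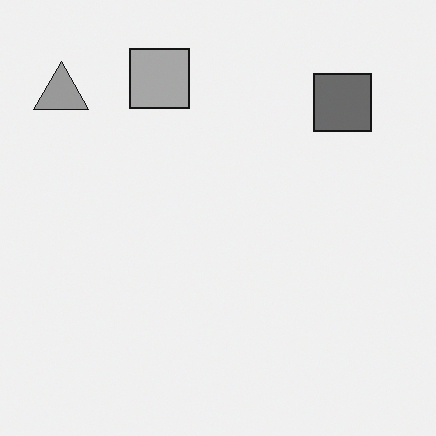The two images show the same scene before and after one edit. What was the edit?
The transformation is: converted to grayscale.

All color is removed — every shape is now a shade of grey.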